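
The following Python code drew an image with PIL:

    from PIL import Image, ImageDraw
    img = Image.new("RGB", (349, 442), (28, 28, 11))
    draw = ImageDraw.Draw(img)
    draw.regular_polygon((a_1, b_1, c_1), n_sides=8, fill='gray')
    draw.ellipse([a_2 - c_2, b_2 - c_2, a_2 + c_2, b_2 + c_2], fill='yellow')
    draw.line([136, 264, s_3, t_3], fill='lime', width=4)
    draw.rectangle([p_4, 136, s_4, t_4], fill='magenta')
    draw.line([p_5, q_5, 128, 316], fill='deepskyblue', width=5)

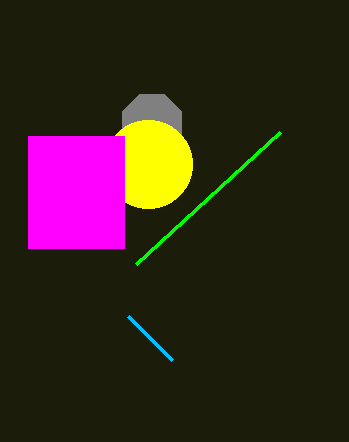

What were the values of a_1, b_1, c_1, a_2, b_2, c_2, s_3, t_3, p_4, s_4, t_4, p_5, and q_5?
a_1 = 152; b_1 = 124; c_1 = 32; a_2 = 148; b_2 = 164; c_2 = 44; s_3 = 280; t_3 = 132; p_4 = 28; s_4 = 124; t_4 = 248; p_5 = 172; q_5 = 360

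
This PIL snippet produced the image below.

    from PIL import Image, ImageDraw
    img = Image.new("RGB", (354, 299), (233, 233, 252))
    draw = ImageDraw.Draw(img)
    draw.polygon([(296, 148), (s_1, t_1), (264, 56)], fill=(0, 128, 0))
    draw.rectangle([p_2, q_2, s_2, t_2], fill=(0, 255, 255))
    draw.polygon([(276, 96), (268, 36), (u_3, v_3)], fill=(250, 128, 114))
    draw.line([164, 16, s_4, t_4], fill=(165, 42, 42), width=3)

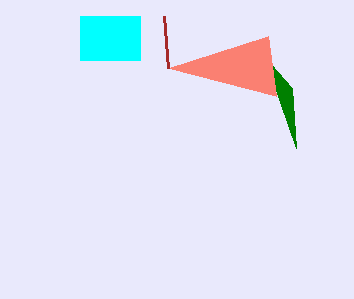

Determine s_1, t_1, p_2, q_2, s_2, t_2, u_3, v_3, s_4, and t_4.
s_1 = 292; t_1 = 88; p_2 = 80; q_2 = 16; s_2 = 140; t_2 = 60; u_3 = 168; v_3 = 68; s_4 = 168; t_4 = 68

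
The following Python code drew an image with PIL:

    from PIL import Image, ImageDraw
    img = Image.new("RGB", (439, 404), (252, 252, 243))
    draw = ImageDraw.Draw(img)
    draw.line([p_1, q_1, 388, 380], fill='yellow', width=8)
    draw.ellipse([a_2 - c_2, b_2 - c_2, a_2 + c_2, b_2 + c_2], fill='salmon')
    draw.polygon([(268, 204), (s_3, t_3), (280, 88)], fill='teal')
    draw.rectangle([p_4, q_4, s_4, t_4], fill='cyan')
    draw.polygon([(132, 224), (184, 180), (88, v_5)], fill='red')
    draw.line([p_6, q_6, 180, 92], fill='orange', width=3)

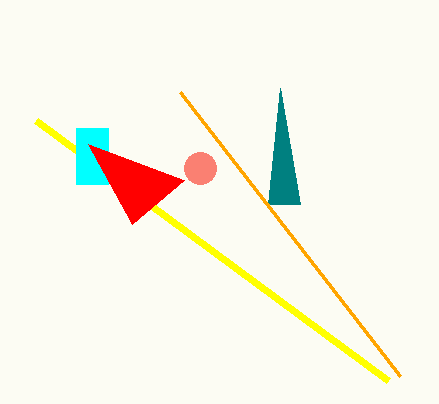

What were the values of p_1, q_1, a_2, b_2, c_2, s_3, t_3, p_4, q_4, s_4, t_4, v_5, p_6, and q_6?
p_1 = 36; q_1 = 120; a_2 = 200; b_2 = 168; c_2 = 16; s_3 = 300; t_3 = 204; p_4 = 76; q_4 = 128; s_4 = 108; t_4 = 184; v_5 = 144; p_6 = 400; q_6 = 376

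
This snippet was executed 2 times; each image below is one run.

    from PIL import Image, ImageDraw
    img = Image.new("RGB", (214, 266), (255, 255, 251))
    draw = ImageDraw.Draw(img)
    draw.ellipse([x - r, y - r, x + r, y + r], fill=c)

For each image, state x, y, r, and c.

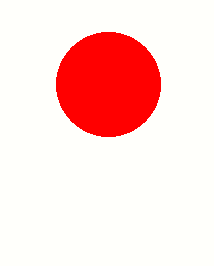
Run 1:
x = 108
y = 84
r = 52
c = 'red'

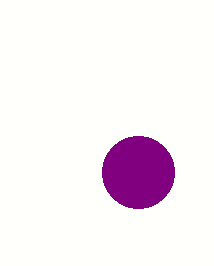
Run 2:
x = 138; y = 172; r = 36; c = 'purple'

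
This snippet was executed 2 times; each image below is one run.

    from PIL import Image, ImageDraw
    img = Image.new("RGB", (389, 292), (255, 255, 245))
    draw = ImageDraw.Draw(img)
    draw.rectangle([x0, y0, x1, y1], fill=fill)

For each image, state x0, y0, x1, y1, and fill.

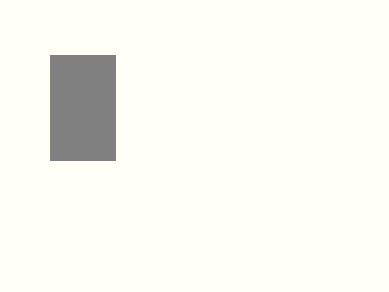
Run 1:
x0 = 50; y0 = 55; x1 = 115; y1 = 160; fill = 'gray'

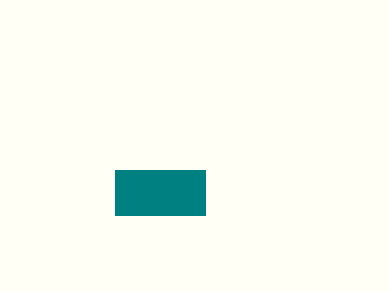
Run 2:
x0 = 115, y0 = 170, x1 = 205, y1 = 215, fill = 'teal'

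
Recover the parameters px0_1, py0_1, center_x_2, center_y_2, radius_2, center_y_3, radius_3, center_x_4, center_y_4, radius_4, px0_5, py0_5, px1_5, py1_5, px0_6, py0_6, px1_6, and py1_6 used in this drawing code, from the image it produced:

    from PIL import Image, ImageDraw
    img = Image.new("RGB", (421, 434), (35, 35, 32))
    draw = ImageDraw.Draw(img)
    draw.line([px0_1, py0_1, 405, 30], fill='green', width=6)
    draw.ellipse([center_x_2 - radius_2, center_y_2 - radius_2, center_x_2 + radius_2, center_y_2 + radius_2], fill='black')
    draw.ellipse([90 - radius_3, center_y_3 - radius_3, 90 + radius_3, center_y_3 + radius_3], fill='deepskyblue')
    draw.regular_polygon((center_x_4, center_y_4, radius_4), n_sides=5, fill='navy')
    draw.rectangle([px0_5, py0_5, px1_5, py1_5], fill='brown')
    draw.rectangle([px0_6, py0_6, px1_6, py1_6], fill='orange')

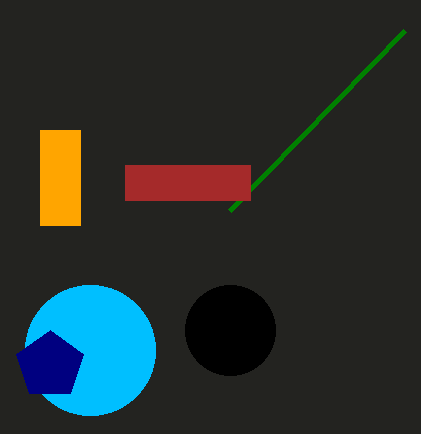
px0_1 = 230; py0_1 = 210; center_x_2 = 230; center_y_2 = 330; radius_2 = 45; center_y_3 = 350; radius_3 = 65; center_x_4 = 50; center_y_4 = 365; radius_4 = 35; px0_5 = 125; py0_5 = 165; px1_5 = 250; py1_5 = 200; px0_6 = 40; py0_6 = 130; px1_6 = 80; py1_6 = 225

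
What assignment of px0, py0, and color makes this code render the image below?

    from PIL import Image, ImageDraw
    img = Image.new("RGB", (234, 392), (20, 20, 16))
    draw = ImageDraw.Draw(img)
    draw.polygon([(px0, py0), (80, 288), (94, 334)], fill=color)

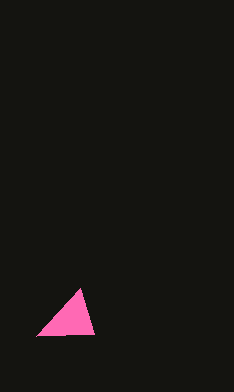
px0 = 36, py0 = 336, color = 'hotpink'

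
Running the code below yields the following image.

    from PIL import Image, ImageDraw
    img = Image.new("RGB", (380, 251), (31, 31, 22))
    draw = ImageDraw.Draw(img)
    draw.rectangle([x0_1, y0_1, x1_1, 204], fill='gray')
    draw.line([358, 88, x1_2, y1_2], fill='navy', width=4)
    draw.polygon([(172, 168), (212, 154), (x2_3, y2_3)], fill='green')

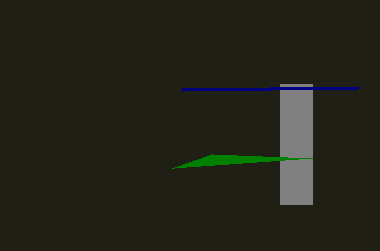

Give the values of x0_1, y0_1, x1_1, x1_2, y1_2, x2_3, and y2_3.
x0_1 = 280, y0_1 = 84, x1_1 = 312, x1_2 = 182, y1_2 = 90, x2_3 = 312, y2_3 = 158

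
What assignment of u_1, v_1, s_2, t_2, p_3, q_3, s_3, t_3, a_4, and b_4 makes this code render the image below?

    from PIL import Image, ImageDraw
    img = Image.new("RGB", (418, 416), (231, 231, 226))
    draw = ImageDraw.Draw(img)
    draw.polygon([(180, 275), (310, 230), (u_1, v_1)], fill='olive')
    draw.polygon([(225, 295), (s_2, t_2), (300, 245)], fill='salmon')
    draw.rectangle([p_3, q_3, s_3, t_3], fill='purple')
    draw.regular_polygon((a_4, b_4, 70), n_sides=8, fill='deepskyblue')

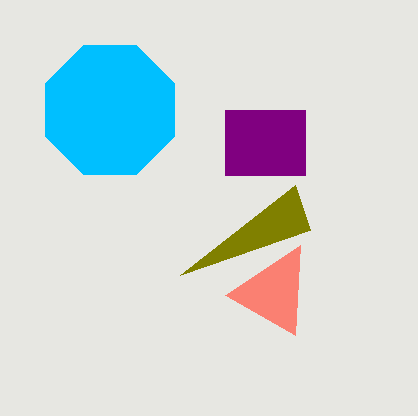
u_1 = 295
v_1 = 185
s_2 = 295
t_2 = 335
p_3 = 225
q_3 = 110
s_3 = 305
t_3 = 175
a_4 = 110
b_4 = 110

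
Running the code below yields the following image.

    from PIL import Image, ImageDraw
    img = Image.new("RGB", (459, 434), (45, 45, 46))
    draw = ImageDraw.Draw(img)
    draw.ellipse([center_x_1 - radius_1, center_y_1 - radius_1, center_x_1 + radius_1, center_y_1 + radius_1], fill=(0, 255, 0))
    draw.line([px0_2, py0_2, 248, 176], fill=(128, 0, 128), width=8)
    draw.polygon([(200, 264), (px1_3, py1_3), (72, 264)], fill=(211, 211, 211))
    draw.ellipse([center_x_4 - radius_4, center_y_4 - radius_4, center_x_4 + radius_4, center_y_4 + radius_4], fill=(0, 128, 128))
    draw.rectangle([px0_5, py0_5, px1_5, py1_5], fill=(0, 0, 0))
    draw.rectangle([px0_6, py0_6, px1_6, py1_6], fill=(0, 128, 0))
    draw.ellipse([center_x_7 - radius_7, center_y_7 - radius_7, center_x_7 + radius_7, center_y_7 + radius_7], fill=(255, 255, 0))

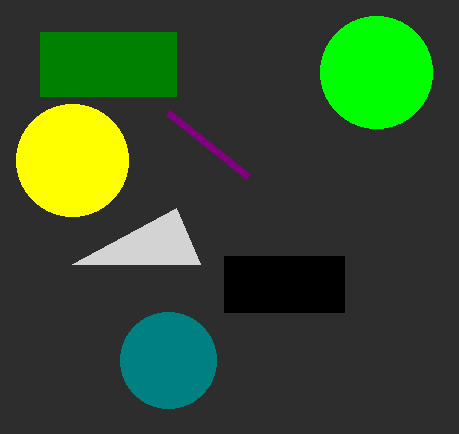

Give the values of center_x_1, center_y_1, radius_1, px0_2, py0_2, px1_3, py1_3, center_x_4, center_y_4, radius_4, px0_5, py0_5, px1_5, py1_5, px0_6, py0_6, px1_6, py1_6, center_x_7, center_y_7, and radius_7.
center_x_1 = 376, center_y_1 = 72, radius_1 = 56, px0_2 = 168, py0_2 = 112, px1_3 = 176, py1_3 = 208, center_x_4 = 168, center_y_4 = 360, radius_4 = 48, px0_5 = 224, py0_5 = 256, px1_5 = 344, py1_5 = 312, px0_6 = 40, py0_6 = 32, px1_6 = 176, py1_6 = 96, center_x_7 = 72, center_y_7 = 160, radius_7 = 56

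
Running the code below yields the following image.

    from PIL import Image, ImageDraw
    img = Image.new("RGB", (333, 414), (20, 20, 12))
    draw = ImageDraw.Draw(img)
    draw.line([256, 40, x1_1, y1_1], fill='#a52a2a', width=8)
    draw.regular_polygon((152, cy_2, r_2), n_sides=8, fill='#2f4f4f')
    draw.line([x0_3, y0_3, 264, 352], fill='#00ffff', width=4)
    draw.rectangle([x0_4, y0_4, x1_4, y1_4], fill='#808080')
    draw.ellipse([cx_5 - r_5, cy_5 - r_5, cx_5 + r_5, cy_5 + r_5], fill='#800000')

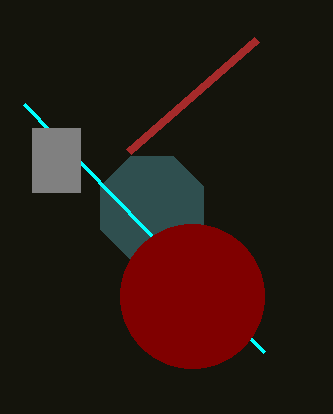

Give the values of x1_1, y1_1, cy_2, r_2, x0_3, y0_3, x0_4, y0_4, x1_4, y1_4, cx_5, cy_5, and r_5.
x1_1 = 128, y1_1 = 152, cy_2 = 208, r_2 = 56, x0_3 = 24, y0_3 = 104, x0_4 = 32, y0_4 = 128, x1_4 = 80, y1_4 = 192, cx_5 = 192, cy_5 = 296, r_5 = 72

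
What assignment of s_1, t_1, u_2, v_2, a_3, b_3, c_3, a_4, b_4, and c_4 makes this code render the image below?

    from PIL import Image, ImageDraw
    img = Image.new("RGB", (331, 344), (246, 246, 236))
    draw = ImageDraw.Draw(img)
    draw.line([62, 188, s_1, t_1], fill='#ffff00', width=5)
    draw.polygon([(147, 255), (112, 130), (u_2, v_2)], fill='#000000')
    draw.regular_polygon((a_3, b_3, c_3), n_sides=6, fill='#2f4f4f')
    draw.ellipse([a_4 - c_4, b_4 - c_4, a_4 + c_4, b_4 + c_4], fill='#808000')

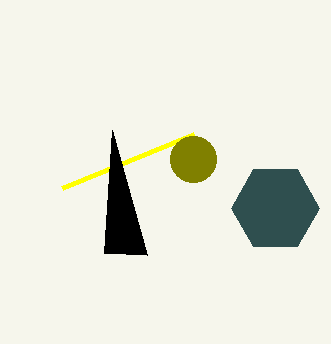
s_1 = 194; t_1 = 134; u_2 = 104; v_2 = 253; a_3 = 275; b_3 = 208; c_3 = 44; a_4 = 193; b_4 = 159; c_4 = 23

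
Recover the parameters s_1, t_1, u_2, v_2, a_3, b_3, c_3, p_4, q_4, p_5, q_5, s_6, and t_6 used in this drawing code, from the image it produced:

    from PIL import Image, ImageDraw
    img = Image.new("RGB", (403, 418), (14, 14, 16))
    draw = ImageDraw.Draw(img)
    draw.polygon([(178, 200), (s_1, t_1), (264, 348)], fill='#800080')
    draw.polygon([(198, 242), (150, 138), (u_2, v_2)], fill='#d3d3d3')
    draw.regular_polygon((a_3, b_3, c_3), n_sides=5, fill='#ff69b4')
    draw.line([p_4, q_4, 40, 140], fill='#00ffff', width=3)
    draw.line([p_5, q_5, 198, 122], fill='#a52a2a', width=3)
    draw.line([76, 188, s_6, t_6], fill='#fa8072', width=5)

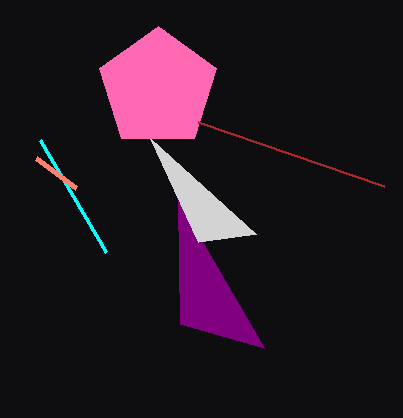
s_1 = 180; t_1 = 324; u_2 = 256; v_2 = 234; a_3 = 158; b_3 = 88; c_3 = 62; p_4 = 106; q_4 = 252; p_5 = 384; q_5 = 186; s_6 = 36; t_6 = 158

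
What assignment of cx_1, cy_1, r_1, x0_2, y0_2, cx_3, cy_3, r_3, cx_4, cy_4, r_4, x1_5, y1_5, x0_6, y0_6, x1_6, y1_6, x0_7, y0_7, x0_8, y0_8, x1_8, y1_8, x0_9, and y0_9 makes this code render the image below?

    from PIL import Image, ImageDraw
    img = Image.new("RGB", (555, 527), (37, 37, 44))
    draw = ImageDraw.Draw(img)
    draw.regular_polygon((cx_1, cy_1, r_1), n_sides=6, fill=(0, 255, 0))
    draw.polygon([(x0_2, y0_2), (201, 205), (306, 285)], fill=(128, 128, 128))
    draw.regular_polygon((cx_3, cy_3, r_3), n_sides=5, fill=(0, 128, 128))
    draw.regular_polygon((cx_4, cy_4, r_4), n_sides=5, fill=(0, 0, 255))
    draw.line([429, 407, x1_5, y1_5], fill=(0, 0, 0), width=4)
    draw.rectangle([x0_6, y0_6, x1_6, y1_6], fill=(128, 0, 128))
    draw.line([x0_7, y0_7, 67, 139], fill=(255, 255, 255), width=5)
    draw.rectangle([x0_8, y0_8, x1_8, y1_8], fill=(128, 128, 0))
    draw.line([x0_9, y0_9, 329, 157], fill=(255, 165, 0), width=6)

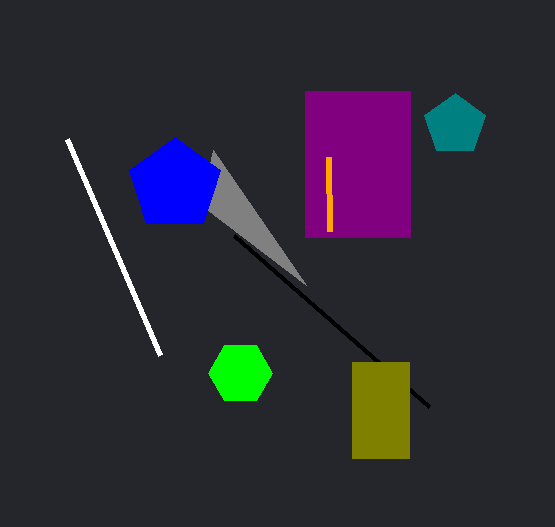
cx_1 = 240; cy_1 = 373; r_1 = 32; x0_2 = 213; y0_2 = 150; cx_3 = 455; cy_3 = 125; r_3 = 32; cx_4 = 175; cy_4 = 185; r_4 = 48; x1_5 = 234; y1_5 = 236; x0_6 = 305; y0_6 = 91; x1_6 = 410; y1_6 = 237; x0_7 = 160; y0_7 = 355; x0_8 = 352; y0_8 = 362; x1_8 = 409; y1_8 = 458; x0_9 = 330; y0_9 = 231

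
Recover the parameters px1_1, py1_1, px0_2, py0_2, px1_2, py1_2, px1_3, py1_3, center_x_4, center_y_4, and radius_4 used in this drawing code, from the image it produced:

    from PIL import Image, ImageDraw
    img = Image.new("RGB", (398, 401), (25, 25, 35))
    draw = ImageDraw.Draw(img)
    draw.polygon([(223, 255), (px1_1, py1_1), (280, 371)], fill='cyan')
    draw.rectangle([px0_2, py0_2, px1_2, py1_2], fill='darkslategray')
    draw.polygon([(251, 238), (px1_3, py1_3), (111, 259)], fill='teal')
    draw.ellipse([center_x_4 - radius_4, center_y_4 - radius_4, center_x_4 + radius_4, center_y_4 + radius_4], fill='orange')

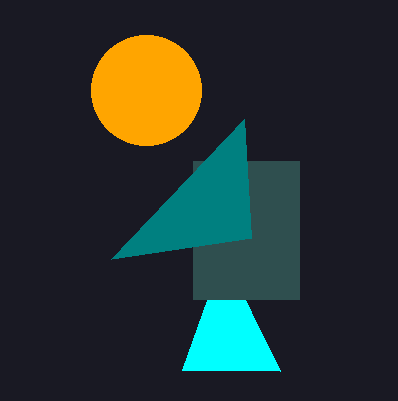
px1_1 = 182
py1_1 = 370
px0_2 = 193
py0_2 = 161
px1_2 = 299
py1_2 = 299
px1_3 = 244
py1_3 = 119
center_x_4 = 146
center_y_4 = 90
radius_4 = 55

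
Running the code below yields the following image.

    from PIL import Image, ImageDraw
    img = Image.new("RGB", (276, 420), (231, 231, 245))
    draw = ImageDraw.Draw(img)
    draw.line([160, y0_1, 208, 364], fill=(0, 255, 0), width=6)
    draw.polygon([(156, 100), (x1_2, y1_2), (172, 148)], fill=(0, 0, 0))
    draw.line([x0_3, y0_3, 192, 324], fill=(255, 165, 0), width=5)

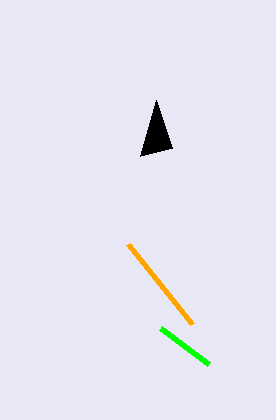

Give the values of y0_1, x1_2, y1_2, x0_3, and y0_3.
y0_1 = 328
x1_2 = 140
y1_2 = 156
x0_3 = 128
y0_3 = 244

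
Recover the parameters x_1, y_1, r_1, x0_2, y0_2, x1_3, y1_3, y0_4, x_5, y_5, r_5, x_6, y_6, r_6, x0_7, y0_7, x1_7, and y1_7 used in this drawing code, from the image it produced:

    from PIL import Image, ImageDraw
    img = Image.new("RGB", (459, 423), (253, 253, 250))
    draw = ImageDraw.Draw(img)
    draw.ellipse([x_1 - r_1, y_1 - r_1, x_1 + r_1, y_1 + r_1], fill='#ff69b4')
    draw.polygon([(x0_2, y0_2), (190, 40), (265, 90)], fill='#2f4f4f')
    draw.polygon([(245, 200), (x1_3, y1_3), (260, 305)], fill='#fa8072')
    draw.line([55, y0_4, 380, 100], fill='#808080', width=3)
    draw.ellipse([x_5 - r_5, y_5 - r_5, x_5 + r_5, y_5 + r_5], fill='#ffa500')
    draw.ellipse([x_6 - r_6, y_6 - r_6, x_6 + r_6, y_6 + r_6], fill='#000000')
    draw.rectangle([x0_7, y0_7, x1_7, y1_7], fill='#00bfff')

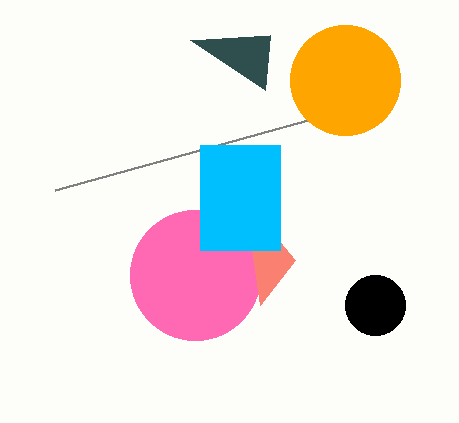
x_1 = 195, y_1 = 275, r_1 = 65, x0_2 = 270, y0_2 = 35, x1_3 = 295, y1_3 = 260, y0_4 = 190, x_5 = 345, y_5 = 80, r_5 = 55, x_6 = 375, y_6 = 305, r_6 = 30, x0_7 = 200, y0_7 = 145, x1_7 = 280, y1_7 = 250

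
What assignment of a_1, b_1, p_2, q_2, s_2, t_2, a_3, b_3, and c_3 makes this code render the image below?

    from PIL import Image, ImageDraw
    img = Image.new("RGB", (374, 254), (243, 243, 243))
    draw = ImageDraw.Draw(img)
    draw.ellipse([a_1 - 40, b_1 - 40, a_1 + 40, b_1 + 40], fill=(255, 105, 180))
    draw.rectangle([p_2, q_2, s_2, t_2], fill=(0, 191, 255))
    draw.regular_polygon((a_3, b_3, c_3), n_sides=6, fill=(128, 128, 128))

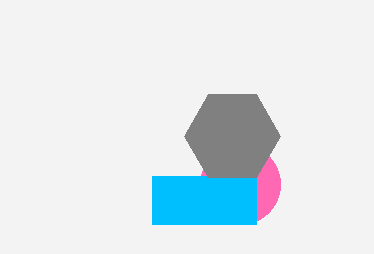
a_1 = 240
b_1 = 184
p_2 = 152
q_2 = 176
s_2 = 256
t_2 = 224
a_3 = 232
b_3 = 136
c_3 = 48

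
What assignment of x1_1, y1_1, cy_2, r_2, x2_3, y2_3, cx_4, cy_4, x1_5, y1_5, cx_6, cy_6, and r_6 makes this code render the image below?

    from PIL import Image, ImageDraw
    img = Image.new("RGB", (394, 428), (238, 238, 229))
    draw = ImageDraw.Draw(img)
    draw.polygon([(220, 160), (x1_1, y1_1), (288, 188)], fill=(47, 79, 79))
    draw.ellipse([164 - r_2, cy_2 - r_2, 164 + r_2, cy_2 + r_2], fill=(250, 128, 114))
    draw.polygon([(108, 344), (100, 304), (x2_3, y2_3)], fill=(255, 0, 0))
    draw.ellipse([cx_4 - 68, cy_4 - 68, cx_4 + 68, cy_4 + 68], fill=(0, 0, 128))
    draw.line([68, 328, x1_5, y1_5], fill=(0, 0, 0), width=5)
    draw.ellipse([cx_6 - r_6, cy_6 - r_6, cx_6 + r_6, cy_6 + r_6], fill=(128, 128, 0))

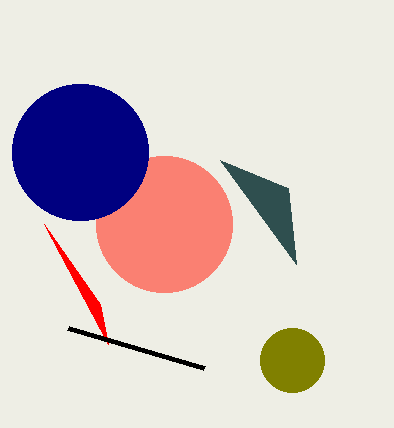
x1_1 = 296; y1_1 = 264; cy_2 = 224; r_2 = 68; x2_3 = 44; y2_3 = 224; cx_4 = 80; cy_4 = 152; x1_5 = 204; y1_5 = 368; cx_6 = 292; cy_6 = 360; r_6 = 32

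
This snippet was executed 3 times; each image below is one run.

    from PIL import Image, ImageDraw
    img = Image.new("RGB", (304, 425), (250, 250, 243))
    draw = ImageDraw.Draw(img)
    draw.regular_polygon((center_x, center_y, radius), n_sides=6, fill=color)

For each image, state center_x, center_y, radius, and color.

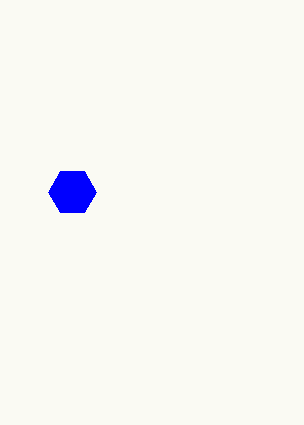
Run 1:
center_x = 72
center_y = 192
radius = 24
color = 'blue'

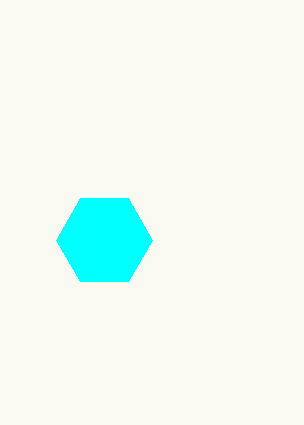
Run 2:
center_x = 104
center_y = 240
radius = 48
color = 'cyan'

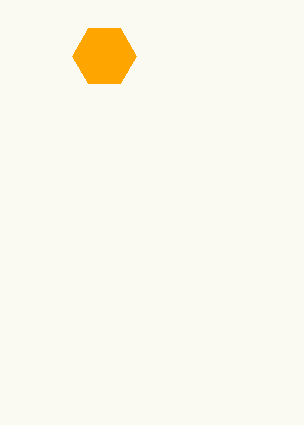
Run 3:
center_x = 104; center_y = 56; radius = 32; color = 'orange'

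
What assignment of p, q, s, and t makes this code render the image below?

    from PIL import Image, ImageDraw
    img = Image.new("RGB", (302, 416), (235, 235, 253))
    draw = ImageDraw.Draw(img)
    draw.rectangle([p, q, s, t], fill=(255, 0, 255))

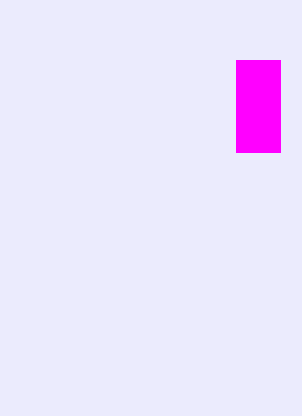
p = 236, q = 60, s = 280, t = 152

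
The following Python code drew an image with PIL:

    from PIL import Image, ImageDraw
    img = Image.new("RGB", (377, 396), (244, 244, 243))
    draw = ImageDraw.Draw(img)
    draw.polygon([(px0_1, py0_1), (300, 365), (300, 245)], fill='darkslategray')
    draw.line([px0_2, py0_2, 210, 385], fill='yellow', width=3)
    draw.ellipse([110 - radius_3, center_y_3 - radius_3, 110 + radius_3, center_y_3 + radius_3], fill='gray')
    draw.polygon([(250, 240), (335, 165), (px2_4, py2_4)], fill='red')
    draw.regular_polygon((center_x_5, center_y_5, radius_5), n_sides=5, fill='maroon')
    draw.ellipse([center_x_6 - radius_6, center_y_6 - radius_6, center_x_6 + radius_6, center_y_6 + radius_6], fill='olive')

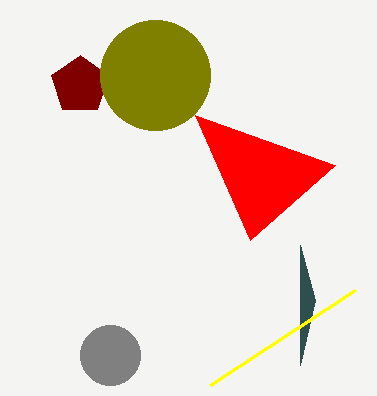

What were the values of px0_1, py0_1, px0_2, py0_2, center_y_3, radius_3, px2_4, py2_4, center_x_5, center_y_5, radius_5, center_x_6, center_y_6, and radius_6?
px0_1 = 315; py0_1 = 300; px0_2 = 355; py0_2 = 290; center_y_3 = 355; radius_3 = 30; px2_4 = 195; py2_4 = 115; center_x_5 = 80; center_y_5 = 85; radius_5 = 30; center_x_6 = 155; center_y_6 = 75; radius_6 = 55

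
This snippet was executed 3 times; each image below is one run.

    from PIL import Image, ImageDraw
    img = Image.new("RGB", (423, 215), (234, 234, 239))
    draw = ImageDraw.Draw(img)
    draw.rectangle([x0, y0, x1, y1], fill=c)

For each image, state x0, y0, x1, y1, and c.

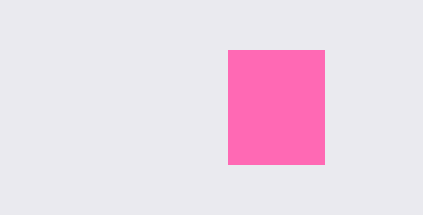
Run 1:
x0 = 228
y0 = 50
x1 = 324
y1 = 164
c = 'hotpink'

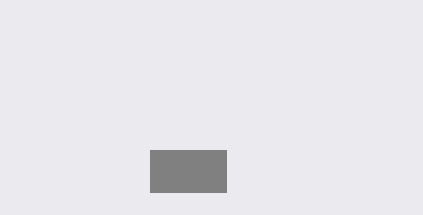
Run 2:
x0 = 150
y0 = 150
x1 = 226
y1 = 192
c = 'gray'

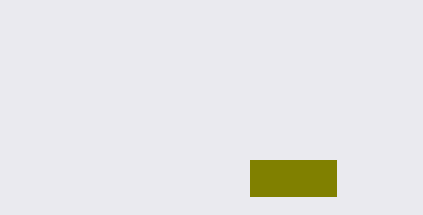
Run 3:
x0 = 250, y0 = 160, x1 = 336, y1 = 196, c = 'olive'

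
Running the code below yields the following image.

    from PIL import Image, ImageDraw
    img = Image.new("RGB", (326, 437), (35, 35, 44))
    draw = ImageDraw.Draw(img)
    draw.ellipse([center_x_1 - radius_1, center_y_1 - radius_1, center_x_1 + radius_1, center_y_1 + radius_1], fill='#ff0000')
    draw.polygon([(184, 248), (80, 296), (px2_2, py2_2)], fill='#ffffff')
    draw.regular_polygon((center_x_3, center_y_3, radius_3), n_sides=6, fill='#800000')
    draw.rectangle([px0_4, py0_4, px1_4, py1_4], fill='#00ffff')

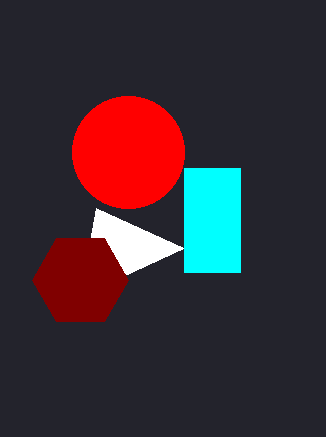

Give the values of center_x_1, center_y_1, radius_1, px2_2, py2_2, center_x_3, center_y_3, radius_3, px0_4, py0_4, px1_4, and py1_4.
center_x_1 = 128
center_y_1 = 152
radius_1 = 56
px2_2 = 96
py2_2 = 208
center_x_3 = 80
center_y_3 = 280
radius_3 = 48
px0_4 = 184
py0_4 = 168
px1_4 = 240
py1_4 = 272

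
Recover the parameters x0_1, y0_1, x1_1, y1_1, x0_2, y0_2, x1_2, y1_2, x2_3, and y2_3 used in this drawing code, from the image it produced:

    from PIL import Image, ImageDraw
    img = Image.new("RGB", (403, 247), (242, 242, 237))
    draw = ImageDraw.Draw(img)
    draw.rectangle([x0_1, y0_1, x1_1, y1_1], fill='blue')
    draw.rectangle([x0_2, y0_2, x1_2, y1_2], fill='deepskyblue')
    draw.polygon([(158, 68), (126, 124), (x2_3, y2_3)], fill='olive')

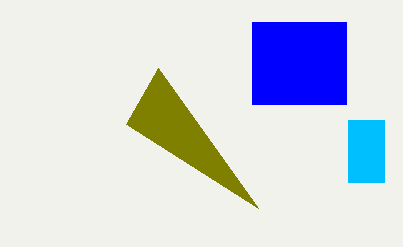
x0_1 = 252; y0_1 = 22; x1_1 = 346; y1_1 = 104; x0_2 = 348; y0_2 = 120; x1_2 = 384; y1_2 = 182; x2_3 = 258; y2_3 = 208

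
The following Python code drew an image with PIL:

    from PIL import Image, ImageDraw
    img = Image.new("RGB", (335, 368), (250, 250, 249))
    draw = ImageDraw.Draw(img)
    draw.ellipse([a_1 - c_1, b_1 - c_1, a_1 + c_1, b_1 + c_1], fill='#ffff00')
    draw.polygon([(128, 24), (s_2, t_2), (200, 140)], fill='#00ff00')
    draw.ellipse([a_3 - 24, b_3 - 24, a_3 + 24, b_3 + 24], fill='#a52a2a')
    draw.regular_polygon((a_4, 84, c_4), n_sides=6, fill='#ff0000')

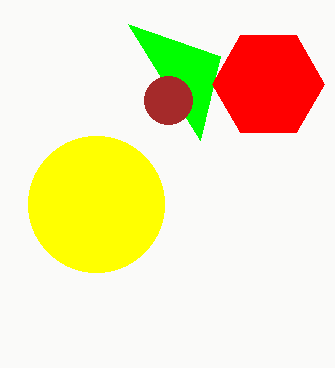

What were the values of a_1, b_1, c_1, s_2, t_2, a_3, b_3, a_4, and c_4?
a_1 = 96; b_1 = 204; c_1 = 68; s_2 = 220; t_2 = 56; a_3 = 168; b_3 = 100; a_4 = 268; c_4 = 56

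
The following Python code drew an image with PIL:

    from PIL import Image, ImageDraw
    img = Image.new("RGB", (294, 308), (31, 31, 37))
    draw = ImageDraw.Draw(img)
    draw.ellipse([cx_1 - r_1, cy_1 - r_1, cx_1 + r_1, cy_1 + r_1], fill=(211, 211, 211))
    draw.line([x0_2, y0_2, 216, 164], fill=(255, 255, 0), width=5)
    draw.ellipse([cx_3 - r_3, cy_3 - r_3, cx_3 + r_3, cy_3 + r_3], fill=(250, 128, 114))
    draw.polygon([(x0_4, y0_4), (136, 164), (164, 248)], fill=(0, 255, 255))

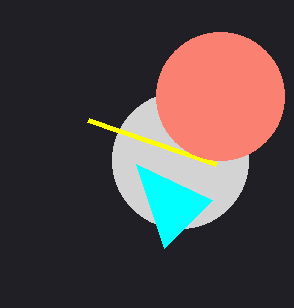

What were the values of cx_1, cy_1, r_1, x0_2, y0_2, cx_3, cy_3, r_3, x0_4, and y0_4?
cx_1 = 180, cy_1 = 160, r_1 = 68, x0_2 = 88, y0_2 = 120, cx_3 = 220, cy_3 = 96, r_3 = 64, x0_4 = 212, y0_4 = 200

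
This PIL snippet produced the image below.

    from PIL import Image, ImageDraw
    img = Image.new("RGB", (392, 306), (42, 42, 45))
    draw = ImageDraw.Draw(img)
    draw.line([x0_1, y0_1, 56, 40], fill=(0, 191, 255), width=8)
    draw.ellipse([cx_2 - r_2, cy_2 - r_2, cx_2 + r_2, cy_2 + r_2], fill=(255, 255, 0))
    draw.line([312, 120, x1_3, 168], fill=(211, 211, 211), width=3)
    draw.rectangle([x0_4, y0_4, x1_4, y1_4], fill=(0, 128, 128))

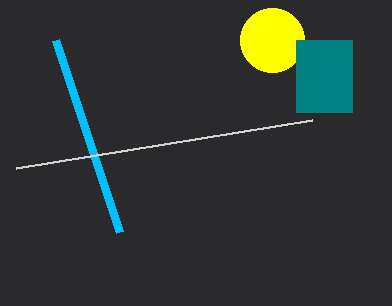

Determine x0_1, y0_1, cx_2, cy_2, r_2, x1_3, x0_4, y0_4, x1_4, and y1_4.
x0_1 = 120
y0_1 = 232
cx_2 = 272
cy_2 = 40
r_2 = 32
x1_3 = 16
x0_4 = 296
y0_4 = 40
x1_4 = 352
y1_4 = 112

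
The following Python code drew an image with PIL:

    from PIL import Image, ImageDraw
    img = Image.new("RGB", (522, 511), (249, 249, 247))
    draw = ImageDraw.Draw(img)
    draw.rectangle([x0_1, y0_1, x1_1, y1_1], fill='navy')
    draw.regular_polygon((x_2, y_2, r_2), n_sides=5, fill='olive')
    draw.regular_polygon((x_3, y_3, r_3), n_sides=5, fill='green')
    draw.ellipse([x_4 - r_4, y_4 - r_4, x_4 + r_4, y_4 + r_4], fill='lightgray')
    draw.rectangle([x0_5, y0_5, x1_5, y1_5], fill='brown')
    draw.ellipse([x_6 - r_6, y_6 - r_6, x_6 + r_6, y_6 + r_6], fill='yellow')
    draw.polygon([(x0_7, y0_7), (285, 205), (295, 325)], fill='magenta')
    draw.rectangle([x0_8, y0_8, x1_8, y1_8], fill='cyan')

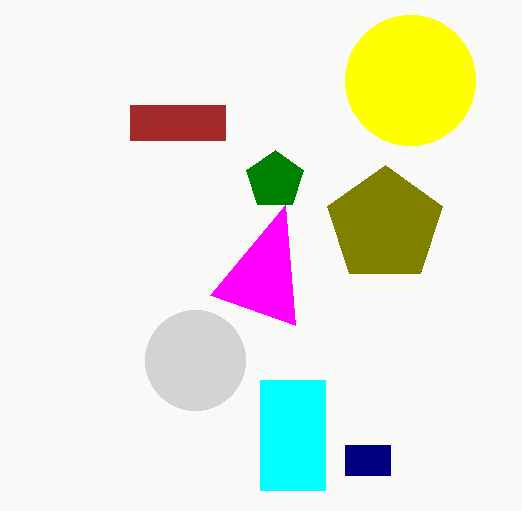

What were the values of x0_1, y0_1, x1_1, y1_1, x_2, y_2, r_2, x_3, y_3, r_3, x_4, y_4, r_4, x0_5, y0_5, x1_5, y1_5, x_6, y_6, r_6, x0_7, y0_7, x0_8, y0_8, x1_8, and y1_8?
x0_1 = 345, y0_1 = 445, x1_1 = 390, y1_1 = 475, x_2 = 385, y_2 = 225, r_2 = 60, x_3 = 275, y_3 = 180, r_3 = 30, x_4 = 195, y_4 = 360, r_4 = 50, x0_5 = 130, y0_5 = 105, x1_5 = 225, y1_5 = 140, x_6 = 410, y_6 = 80, r_6 = 65, x0_7 = 210, y0_7 = 295, x0_8 = 260, y0_8 = 380, x1_8 = 325, y1_8 = 490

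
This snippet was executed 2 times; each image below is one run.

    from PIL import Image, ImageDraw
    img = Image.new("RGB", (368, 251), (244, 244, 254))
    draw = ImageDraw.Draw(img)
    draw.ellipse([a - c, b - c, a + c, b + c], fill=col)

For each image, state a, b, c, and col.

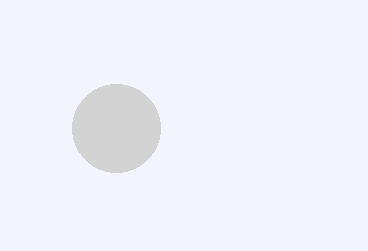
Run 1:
a = 116, b = 128, c = 44, col = 'lightgray'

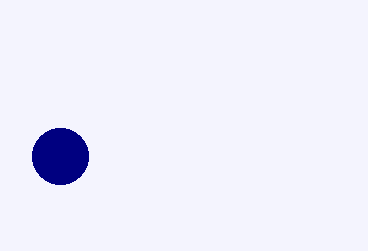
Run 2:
a = 60; b = 156; c = 28; col = 'navy'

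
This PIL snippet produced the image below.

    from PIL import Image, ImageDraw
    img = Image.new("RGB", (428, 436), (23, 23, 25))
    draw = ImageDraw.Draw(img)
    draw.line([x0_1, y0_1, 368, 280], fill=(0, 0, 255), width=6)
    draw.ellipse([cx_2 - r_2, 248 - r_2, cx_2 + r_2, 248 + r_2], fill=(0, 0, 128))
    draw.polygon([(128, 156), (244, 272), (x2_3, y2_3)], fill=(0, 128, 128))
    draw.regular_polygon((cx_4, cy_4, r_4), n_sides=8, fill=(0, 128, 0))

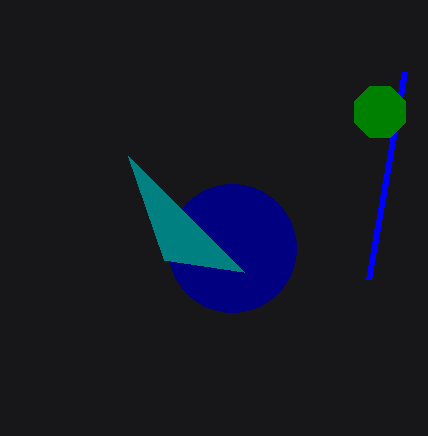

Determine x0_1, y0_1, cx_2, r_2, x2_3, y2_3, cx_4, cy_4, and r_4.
x0_1 = 404, y0_1 = 72, cx_2 = 232, r_2 = 64, x2_3 = 164, y2_3 = 260, cx_4 = 380, cy_4 = 112, r_4 = 28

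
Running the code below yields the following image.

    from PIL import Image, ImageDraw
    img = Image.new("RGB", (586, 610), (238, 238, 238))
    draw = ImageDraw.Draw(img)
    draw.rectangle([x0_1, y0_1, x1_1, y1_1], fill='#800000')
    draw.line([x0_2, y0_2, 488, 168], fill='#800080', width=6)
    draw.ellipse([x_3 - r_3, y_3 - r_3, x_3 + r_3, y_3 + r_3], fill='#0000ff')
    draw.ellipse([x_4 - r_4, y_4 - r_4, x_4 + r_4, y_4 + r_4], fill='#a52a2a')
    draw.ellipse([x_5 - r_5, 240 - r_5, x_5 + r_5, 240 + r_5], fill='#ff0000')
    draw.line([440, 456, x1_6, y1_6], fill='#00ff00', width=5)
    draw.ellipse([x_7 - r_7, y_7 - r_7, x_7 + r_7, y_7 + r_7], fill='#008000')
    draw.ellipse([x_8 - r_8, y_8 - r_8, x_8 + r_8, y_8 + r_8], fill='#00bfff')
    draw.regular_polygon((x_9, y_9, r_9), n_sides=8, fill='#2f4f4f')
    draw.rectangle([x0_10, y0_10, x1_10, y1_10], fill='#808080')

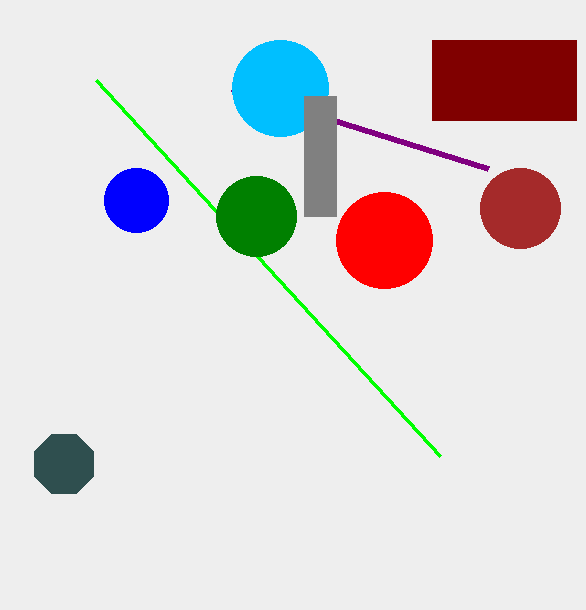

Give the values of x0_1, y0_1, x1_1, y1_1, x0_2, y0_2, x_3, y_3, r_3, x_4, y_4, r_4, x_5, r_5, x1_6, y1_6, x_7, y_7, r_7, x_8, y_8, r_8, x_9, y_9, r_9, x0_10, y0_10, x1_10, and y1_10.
x0_1 = 432, y0_1 = 40, x1_1 = 576, y1_1 = 120, x0_2 = 232, y0_2 = 88, x_3 = 136, y_3 = 200, r_3 = 32, x_4 = 520, y_4 = 208, r_4 = 40, x_5 = 384, r_5 = 48, x1_6 = 96, y1_6 = 80, x_7 = 256, y_7 = 216, r_7 = 40, x_8 = 280, y_8 = 88, r_8 = 48, x_9 = 64, y_9 = 464, r_9 = 32, x0_10 = 304, y0_10 = 96, x1_10 = 336, y1_10 = 216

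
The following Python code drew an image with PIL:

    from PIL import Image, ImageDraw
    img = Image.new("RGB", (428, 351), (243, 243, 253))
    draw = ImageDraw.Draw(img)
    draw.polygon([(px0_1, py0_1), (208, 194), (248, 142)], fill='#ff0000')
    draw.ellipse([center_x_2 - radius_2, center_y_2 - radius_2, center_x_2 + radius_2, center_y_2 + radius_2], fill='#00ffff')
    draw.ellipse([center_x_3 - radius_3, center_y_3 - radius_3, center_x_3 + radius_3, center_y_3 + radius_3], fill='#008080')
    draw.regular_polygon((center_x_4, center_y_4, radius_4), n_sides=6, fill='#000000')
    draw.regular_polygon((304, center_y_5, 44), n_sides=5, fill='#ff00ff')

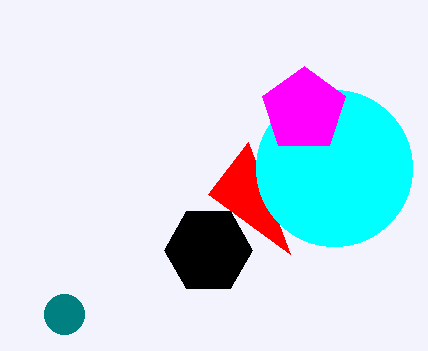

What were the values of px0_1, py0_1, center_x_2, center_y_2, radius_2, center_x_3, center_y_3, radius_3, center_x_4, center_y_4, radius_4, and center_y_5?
px0_1 = 290
py0_1 = 254
center_x_2 = 334
center_y_2 = 168
radius_2 = 78
center_x_3 = 64
center_y_3 = 314
radius_3 = 20
center_x_4 = 208
center_y_4 = 250
radius_4 = 44
center_y_5 = 110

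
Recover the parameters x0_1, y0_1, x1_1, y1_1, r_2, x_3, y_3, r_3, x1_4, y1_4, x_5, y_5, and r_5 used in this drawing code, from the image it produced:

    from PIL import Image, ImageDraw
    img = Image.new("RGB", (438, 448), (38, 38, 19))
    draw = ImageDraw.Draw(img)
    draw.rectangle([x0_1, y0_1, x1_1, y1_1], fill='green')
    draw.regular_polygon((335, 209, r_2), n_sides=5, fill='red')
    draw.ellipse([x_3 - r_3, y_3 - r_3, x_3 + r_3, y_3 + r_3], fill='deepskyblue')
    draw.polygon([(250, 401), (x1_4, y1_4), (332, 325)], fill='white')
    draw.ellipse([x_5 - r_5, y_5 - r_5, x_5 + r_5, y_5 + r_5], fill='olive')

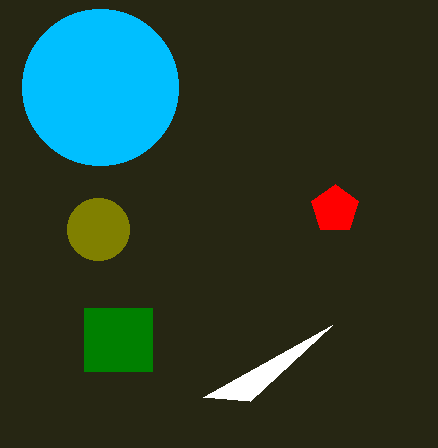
x0_1 = 84; y0_1 = 308; x1_1 = 152; y1_1 = 371; r_2 = 25; x_3 = 100; y_3 = 87; r_3 = 78; x1_4 = 203; y1_4 = 397; x_5 = 98; y_5 = 229; r_5 = 31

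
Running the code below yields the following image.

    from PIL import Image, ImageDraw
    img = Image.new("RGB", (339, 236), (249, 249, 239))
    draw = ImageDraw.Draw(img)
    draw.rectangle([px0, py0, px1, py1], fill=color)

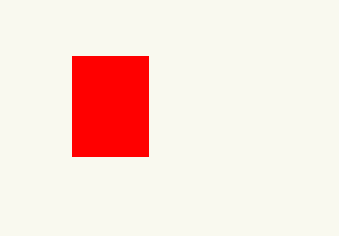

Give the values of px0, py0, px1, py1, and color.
px0 = 72; py0 = 56; px1 = 148; py1 = 156; color = 'red'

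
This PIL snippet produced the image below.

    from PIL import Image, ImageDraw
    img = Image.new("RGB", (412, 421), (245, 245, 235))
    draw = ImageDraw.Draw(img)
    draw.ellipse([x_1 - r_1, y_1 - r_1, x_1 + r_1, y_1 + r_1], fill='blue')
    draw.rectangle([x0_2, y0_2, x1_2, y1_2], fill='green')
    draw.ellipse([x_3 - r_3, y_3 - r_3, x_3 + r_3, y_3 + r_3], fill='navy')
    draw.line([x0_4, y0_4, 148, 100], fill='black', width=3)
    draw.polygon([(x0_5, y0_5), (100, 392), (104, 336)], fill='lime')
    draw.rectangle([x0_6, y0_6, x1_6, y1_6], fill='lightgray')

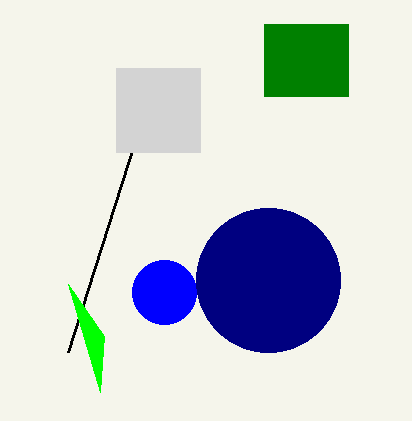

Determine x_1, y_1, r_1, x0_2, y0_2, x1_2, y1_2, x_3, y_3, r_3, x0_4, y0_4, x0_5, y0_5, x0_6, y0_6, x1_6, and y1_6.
x_1 = 164
y_1 = 292
r_1 = 32
x0_2 = 264
y0_2 = 24
x1_2 = 348
y1_2 = 96
x_3 = 268
y_3 = 280
r_3 = 72
x0_4 = 68
y0_4 = 352
x0_5 = 68
y0_5 = 284
x0_6 = 116
y0_6 = 68
x1_6 = 200
y1_6 = 152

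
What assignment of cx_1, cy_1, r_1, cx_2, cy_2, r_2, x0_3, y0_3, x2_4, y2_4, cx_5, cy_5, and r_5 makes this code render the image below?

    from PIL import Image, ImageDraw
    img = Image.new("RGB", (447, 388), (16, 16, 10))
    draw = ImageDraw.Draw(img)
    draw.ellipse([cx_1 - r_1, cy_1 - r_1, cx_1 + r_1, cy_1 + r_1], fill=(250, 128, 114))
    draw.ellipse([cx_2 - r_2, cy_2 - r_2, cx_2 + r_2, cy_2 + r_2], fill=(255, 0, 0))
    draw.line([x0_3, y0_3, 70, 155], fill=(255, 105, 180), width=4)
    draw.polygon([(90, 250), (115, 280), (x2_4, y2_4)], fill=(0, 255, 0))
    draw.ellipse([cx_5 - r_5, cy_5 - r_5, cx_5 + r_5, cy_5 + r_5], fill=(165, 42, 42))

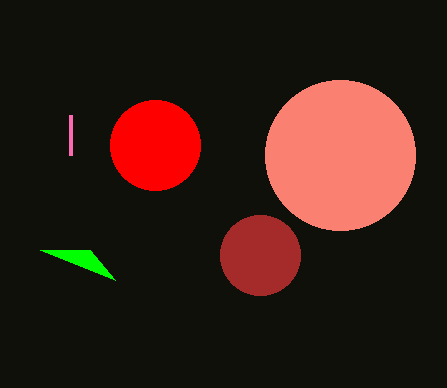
cx_1 = 340; cy_1 = 155; r_1 = 75; cx_2 = 155; cy_2 = 145; r_2 = 45; x0_3 = 70; y0_3 = 115; x2_4 = 40; y2_4 = 250; cx_5 = 260; cy_5 = 255; r_5 = 40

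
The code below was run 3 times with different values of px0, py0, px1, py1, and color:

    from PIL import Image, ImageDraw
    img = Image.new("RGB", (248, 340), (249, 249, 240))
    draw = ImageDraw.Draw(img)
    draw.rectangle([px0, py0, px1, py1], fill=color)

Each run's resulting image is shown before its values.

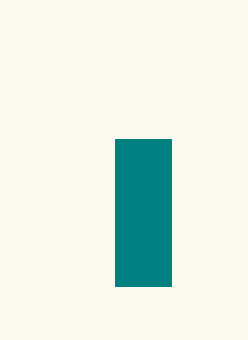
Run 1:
px0 = 115, py0 = 139, px1 = 171, py1 = 286, color = 'teal'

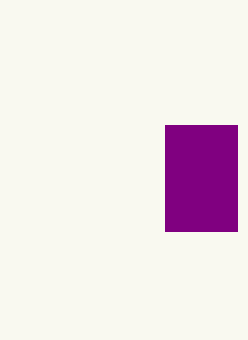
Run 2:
px0 = 165, py0 = 125, px1 = 237, py1 = 231, color = 'purple'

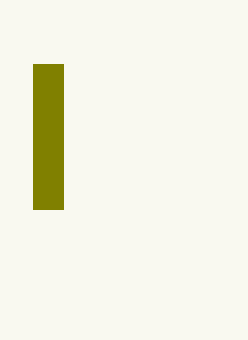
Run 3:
px0 = 33
py0 = 64
px1 = 63
py1 = 209
color = 'olive'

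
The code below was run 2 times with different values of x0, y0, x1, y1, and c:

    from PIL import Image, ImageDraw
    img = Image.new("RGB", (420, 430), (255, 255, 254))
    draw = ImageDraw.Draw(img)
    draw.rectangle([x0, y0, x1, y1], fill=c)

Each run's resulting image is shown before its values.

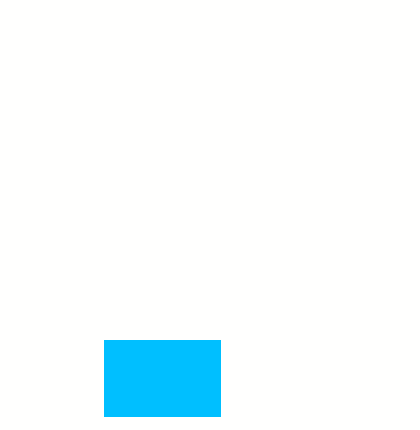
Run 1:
x0 = 104
y0 = 340
x1 = 220
y1 = 416
c = 'deepskyblue'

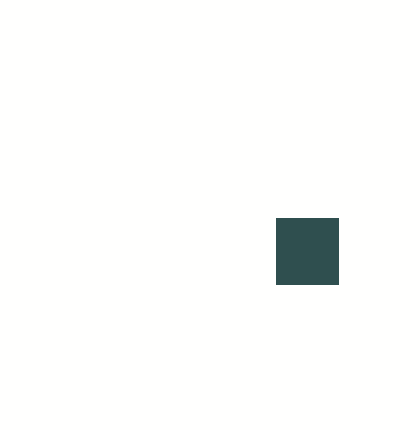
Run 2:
x0 = 276
y0 = 218
x1 = 338
y1 = 284
c = 'darkslategray'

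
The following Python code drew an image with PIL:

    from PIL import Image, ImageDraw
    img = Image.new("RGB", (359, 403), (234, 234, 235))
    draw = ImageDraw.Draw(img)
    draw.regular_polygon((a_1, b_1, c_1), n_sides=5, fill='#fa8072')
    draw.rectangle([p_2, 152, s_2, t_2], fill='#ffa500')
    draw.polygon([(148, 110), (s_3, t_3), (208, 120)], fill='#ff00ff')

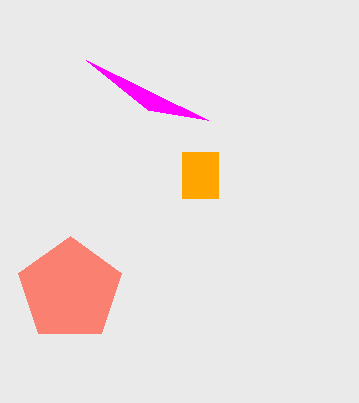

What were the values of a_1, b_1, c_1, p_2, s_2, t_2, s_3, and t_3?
a_1 = 70; b_1 = 290; c_1 = 54; p_2 = 182; s_2 = 218; t_2 = 198; s_3 = 86; t_3 = 60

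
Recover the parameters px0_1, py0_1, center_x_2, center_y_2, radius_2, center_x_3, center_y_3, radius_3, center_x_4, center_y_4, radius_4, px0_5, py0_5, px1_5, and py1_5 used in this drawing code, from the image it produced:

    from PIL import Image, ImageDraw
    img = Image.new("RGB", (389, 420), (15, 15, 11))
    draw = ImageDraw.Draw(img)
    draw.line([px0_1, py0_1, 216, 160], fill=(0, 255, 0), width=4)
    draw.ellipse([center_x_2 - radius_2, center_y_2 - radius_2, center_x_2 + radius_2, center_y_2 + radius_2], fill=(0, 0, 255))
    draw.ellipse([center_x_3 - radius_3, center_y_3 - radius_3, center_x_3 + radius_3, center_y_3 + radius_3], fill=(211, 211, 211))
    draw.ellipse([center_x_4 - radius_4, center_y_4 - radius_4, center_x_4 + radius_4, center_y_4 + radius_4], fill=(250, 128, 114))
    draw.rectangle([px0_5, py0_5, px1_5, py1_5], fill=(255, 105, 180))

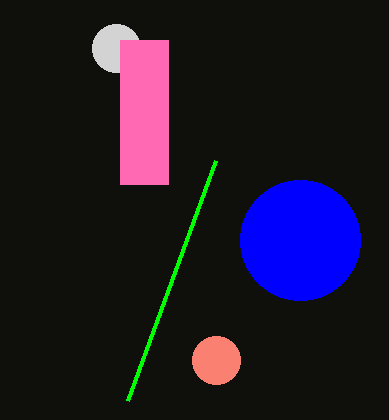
px0_1 = 128; py0_1 = 400; center_x_2 = 300; center_y_2 = 240; radius_2 = 60; center_x_3 = 116; center_y_3 = 48; radius_3 = 24; center_x_4 = 216; center_y_4 = 360; radius_4 = 24; px0_5 = 120; py0_5 = 40; px1_5 = 168; py1_5 = 184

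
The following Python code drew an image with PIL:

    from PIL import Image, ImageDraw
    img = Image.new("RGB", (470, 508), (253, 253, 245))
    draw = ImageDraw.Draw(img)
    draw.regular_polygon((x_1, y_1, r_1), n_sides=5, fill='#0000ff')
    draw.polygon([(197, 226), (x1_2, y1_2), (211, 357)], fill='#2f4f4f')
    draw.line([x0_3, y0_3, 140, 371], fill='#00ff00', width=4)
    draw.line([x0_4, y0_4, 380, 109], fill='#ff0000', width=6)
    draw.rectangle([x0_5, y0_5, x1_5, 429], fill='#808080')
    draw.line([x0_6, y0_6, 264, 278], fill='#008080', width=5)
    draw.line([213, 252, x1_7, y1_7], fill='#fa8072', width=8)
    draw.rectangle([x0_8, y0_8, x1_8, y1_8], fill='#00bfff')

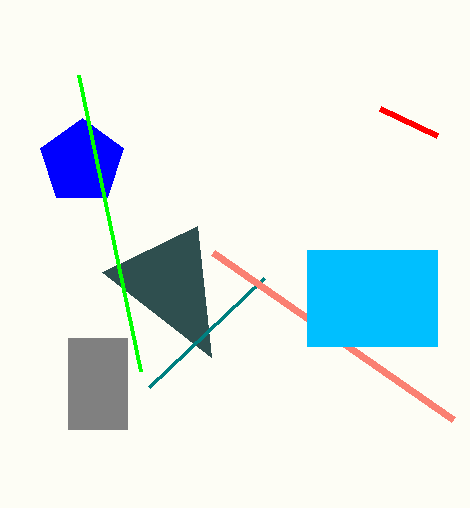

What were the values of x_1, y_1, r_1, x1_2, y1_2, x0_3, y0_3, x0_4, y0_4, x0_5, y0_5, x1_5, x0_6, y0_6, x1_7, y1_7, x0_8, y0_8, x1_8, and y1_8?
x_1 = 82; y_1 = 162; r_1 = 44; x1_2 = 102; y1_2 = 272; x0_3 = 78; y0_3 = 75; x0_4 = 437; y0_4 = 136; x0_5 = 68; y0_5 = 338; x1_5 = 127; x0_6 = 149; y0_6 = 387; x1_7 = 453; y1_7 = 419; x0_8 = 307; y0_8 = 250; x1_8 = 437; y1_8 = 346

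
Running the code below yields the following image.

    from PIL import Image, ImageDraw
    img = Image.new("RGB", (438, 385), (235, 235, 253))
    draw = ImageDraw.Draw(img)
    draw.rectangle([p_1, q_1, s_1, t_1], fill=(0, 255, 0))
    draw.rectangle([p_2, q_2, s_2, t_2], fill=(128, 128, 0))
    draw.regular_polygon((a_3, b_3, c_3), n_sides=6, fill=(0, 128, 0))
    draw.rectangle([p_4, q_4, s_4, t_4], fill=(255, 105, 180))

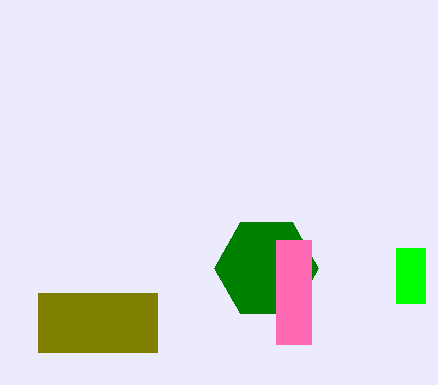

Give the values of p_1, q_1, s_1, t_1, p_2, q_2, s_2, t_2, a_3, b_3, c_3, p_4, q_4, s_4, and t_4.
p_1 = 396
q_1 = 248
s_1 = 425
t_1 = 303
p_2 = 38
q_2 = 293
s_2 = 157
t_2 = 352
a_3 = 266
b_3 = 268
c_3 = 52
p_4 = 276
q_4 = 240
s_4 = 311
t_4 = 344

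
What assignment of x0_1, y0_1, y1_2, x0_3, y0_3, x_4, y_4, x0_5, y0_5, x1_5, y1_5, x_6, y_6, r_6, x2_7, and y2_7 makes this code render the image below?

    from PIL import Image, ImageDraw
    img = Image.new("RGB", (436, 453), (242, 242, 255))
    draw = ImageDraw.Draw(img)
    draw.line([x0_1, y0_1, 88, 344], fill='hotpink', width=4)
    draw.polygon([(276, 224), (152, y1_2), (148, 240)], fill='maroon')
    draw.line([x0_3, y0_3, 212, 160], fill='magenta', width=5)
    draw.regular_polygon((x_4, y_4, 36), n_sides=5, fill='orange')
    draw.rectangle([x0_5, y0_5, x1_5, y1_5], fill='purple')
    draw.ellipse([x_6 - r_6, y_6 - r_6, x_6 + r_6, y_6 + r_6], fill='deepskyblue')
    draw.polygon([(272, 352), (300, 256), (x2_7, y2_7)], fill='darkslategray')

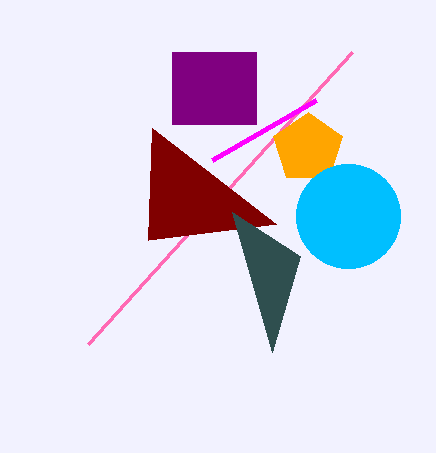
x0_1 = 352, y0_1 = 52, y1_2 = 128, x0_3 = 316, y0_3 = 100, x_4 = 308, y_4 = 148, x0_5 = 172, y0_5 = 52, x1_5 = 256, y1_5 = 124, x_6 = 348, y_6 = 216, r_6 = 52, x2_7 = 232, y2_7 = 212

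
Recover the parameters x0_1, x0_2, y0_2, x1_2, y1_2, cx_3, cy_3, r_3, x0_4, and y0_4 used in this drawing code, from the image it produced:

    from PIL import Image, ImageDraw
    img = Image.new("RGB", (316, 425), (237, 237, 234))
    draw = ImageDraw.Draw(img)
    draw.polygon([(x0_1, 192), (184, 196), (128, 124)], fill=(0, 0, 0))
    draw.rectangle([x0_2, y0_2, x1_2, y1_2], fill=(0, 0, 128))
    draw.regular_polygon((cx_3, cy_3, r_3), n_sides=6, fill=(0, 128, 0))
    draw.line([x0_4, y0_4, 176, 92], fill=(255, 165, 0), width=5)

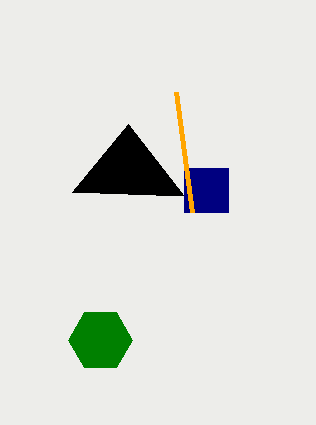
x0_1 = 72; x0_2 = 184; y0_2 = 168; x1_2 = 228; y1_2 = 212; cx_3 = 100; cy_3 = 340; r_3 = 32; x0_4 = 192; y0_4 = 212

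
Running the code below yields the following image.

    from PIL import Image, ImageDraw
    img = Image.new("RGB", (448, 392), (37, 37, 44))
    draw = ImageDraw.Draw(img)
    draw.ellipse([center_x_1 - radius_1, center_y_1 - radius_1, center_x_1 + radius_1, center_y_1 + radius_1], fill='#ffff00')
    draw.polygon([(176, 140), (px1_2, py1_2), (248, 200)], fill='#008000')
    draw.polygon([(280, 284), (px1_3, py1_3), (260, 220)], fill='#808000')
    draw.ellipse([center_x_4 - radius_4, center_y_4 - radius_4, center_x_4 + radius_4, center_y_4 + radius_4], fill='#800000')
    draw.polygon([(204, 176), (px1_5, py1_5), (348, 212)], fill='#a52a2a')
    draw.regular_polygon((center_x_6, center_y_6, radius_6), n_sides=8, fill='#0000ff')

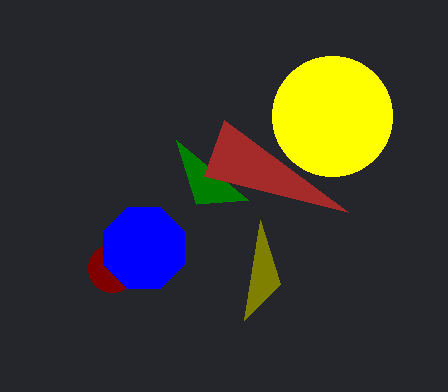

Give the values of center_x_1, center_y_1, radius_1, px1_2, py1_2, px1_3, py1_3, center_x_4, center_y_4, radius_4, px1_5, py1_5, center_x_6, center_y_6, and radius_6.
center_x_1 = 332; center_y_1 = 116; radius_1 = 60; px1_2 = 196; py1_2 = 204; px1_3 = 244; py1_3 = 320; center_x_4 = 112; center_y_4 = 268; radius_4 = 24; px1_5 = 224; py1_5 = 120; center_x_6 = 144; center_y_6 = 248; radius_6 = 44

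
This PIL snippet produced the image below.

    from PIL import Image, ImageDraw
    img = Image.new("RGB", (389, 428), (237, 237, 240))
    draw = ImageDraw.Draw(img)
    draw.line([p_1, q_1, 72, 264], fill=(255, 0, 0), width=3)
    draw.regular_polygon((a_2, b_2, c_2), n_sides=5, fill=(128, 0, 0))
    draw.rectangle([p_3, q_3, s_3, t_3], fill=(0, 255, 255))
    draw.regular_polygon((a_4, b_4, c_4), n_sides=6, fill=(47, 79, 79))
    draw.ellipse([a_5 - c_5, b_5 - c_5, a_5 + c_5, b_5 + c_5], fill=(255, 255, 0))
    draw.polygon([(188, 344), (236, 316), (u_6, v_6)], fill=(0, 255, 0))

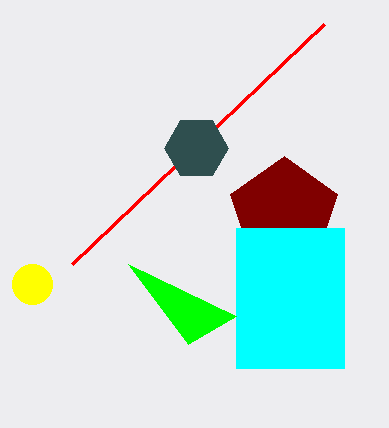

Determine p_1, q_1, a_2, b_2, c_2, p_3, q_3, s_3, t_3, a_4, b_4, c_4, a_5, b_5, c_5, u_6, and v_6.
p_1 = 324
q_1 = 24
a_2 = 284
b_2 = 212
c_2 = 56
p_3 = 236
q_3 = 228
s_3 = 344
t_3 = 368
a_4 = 196
b_4 = 148
c_4 = 32
a_5 = 32
b_5 = 284
c_5 = 20
u_6 = 128
v_6 = 264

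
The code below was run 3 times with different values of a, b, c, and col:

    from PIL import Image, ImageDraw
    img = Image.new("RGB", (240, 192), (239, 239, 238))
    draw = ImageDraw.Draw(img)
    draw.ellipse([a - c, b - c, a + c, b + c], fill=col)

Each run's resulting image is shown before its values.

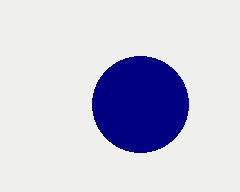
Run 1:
a = 140
b = 104
c = 48
col = 'navy'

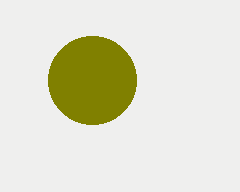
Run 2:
a = 92
b = 80
c = 44
col = 'olive'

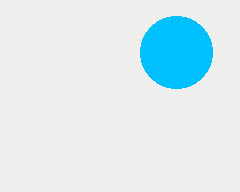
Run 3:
a = 176; b = 52; c = 36; col = 'deepskyblue'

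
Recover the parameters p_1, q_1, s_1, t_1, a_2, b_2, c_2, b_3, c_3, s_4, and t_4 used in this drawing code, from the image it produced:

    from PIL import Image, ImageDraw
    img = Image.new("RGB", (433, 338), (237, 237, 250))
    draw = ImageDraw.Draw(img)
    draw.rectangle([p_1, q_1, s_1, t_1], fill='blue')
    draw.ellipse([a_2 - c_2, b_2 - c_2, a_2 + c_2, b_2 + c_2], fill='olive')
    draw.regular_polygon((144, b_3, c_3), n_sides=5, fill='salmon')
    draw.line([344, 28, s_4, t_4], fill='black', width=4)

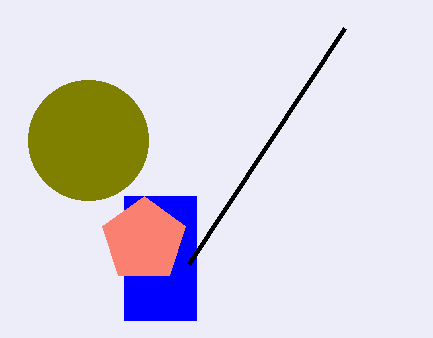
p_1 = 124
q_1 = 196
s_1 = 196
t_1 = 320
a_2 = 88
b_2 = 140
c_2 = 60
b_3 = 240
c_3 = 44
s_4 = 188
t_4 = 264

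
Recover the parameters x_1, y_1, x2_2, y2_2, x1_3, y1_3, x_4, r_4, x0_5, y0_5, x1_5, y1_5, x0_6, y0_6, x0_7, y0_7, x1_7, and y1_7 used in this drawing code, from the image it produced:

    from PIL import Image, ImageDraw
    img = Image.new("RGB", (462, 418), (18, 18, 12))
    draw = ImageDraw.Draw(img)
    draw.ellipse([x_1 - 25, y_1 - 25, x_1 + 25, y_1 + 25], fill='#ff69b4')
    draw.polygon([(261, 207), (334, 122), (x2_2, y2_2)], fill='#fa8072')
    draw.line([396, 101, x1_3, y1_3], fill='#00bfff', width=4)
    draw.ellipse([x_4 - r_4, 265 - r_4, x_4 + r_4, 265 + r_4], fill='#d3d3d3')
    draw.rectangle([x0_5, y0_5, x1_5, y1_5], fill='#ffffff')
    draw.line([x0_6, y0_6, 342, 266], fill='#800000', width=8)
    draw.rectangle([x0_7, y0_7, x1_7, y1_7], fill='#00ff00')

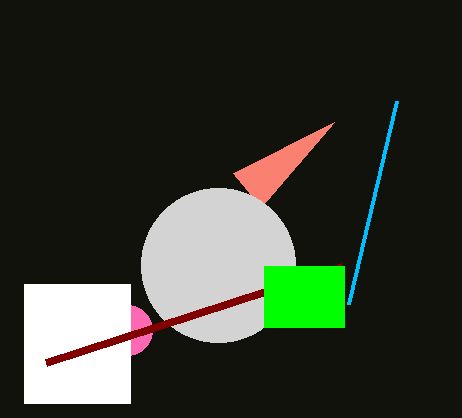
x_1 = 127, y_1 = 330, x2_2 = 233, y2_2 = 173, x1_3 = 348, y1_3 = 304, x_4 = 218, r_4 = 77, x0_5 = 24, y0_5 = 284, x1_5 = 130, y1_5 = 403, x0_6 = 46, y0_6 = 362, x0_7 = 264, y0_7 = 266, x1_7 = 344, y1_7 = 327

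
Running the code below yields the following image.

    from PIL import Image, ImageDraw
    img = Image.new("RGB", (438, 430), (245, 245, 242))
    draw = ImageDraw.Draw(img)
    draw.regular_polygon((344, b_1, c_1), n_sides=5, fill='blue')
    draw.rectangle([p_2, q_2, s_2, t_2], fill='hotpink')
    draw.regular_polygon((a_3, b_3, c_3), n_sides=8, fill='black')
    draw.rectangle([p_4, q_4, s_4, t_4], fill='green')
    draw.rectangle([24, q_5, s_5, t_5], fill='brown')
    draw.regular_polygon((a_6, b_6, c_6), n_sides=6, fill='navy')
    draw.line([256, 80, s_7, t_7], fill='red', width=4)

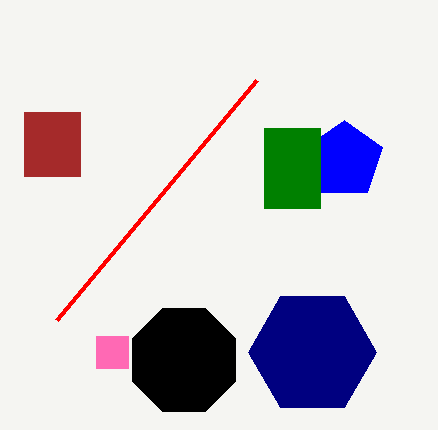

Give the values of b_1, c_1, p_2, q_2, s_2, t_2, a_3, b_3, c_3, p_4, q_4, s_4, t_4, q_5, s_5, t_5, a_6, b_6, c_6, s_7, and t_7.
b_1 = 160; c_1 = 40; p_2 = 96; q_2 = 336; s_2 = 128; t_2 = 368; a_3 = 184; b_3 = 360; c_3 = 56; p_4 = 264; q_4 = 128; s_4 = 320; t_4 = 208; q_5 = 112; s_5 = 80; t_5 = 176; a_6 = 312; b_6 = 352; c_6 = 64; s_7 = 56; t_7 = 320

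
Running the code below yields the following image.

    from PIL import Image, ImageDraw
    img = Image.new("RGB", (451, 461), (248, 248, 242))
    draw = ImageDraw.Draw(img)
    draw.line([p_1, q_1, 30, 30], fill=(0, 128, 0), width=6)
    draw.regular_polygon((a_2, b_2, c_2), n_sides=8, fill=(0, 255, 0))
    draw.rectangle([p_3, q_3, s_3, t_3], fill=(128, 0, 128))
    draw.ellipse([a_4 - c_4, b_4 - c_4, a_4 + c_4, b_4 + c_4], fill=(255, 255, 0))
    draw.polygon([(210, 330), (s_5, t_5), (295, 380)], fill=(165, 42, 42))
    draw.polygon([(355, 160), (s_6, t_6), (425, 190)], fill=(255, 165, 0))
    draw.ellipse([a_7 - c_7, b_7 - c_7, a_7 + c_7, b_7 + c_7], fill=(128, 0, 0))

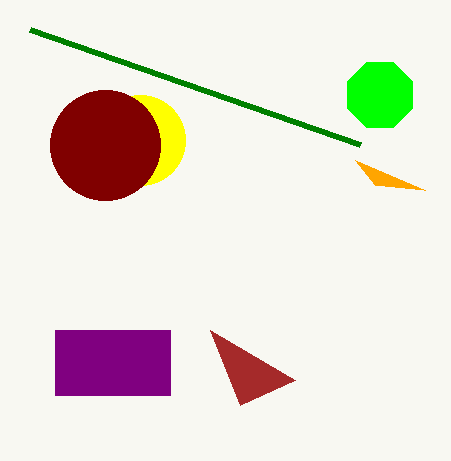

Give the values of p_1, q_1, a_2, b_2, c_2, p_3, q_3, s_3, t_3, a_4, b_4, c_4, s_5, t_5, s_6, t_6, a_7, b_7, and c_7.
p_1 = 360, q_1 = 145, a_2 = 380, b_2 = 95, c_2 = 35, p_3 = 55, q_3 = 330, s_3 = 170, t_3 = 395, a_4 = 140, b_4 = 140, c_4 = 45, s_5 = 240, t_5 = 405, s_6 = 375, t_6 = 185, a_7 = 105, b_7 = 145, c_7 = 55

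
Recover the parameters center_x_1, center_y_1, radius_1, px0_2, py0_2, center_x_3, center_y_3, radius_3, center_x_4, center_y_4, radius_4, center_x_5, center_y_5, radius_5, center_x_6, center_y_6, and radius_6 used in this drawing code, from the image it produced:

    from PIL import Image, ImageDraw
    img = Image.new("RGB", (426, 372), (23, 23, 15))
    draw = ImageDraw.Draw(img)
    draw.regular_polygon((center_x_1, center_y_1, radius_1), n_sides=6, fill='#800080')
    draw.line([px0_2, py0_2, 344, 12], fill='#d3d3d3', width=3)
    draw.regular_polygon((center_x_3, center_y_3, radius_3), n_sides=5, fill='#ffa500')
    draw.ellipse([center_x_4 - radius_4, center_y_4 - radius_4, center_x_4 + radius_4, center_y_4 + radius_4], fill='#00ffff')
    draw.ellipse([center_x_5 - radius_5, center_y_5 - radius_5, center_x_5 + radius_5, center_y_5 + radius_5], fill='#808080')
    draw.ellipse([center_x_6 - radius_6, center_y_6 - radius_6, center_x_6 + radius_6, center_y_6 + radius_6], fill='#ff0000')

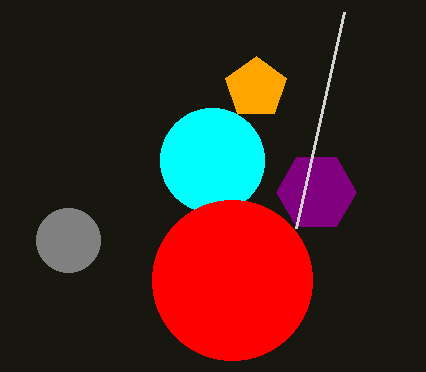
center_x_1 = 316, center_y_1 = 192, radius_1 = 40, px0_2 = 296, py0_2 = 228, center_x_3 = 256, center_y_3 = 88, radius_3 = 32, center_x_4 = 212, center_y_4 = 160, radius_4 = 52, center_x_5 = 68, center_y_5 = 240, radius_5 = 32, center_x_6 = 232, center_y_6 = 280, radius_6 = 80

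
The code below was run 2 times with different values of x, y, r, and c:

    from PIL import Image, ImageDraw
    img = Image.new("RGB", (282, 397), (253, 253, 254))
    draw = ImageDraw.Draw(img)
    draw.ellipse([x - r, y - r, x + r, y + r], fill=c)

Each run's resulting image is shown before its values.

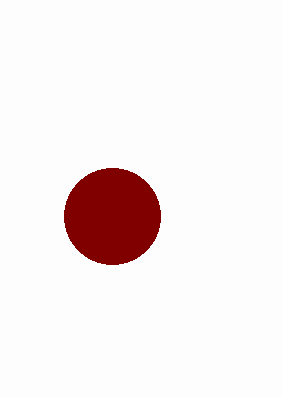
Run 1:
x = 112; y = 216; r = 48; c = 'maroon'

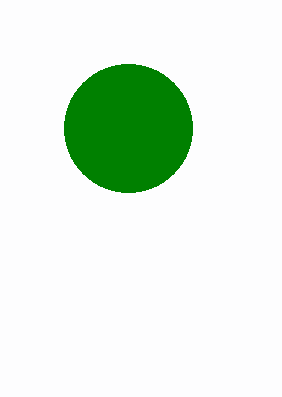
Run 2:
x = 128
y = 128
r = 64
c = 'green'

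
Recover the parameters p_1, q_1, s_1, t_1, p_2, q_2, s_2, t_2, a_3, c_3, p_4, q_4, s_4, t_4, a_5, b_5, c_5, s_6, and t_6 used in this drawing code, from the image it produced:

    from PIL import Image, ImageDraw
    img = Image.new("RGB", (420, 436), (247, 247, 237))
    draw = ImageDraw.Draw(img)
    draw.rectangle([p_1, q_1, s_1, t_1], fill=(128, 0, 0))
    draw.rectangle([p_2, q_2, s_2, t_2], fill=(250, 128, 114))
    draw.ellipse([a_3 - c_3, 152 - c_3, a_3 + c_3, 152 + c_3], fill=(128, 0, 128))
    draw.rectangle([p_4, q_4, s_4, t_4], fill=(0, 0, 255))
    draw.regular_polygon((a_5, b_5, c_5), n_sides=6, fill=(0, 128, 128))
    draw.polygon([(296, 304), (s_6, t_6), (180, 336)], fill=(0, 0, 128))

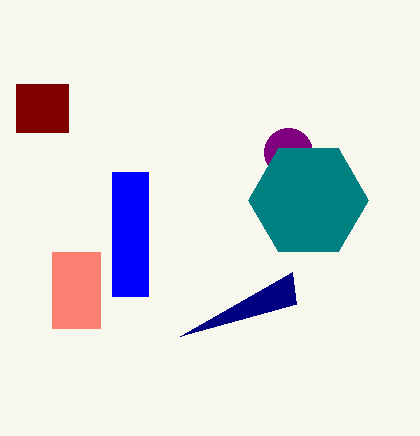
p_1 = 16; q_1 = 84; s_1 = 68; t_1 = 132; p_2 = 52; q_2 = 252; s_2 = 100; t_2 = 328; a_3 = 288; c_3 = 24; p_4 = 112; q_4 = 172; s_4 = 148; t_4 = 296; a_5 = 308; b_5 = 200; c_5 = 60; s_6 = 292; t_6 = 272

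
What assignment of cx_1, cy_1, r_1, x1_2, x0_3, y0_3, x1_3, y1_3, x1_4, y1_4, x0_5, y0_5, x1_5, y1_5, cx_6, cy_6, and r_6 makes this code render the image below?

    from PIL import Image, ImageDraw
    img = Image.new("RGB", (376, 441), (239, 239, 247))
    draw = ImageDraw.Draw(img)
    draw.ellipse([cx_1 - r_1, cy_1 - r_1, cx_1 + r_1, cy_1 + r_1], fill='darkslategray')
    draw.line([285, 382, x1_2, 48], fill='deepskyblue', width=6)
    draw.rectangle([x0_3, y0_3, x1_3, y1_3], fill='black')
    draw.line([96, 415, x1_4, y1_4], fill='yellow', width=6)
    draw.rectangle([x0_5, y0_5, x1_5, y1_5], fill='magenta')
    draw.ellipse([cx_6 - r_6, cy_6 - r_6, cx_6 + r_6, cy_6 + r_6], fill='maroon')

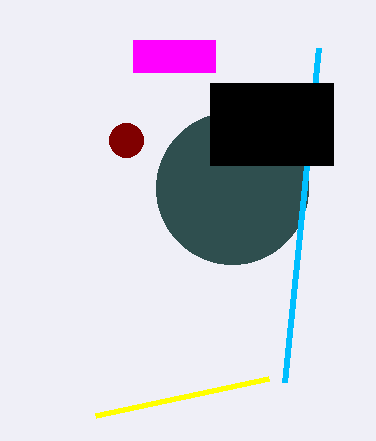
cx_1 = 232, cy_1 = 188, r_1 = 76, x1_2 = 319, x0_3 = 210, y0_3 = 83, x1_3 = 333, y1_3 = 165, x1_4 = 269, y1_4 = 378, x0_5 = 133, y0_5 = 40, x1_5 = 215, y1_5 = 72, cx_6 = 126, cy_6 = 140, r_6 = 17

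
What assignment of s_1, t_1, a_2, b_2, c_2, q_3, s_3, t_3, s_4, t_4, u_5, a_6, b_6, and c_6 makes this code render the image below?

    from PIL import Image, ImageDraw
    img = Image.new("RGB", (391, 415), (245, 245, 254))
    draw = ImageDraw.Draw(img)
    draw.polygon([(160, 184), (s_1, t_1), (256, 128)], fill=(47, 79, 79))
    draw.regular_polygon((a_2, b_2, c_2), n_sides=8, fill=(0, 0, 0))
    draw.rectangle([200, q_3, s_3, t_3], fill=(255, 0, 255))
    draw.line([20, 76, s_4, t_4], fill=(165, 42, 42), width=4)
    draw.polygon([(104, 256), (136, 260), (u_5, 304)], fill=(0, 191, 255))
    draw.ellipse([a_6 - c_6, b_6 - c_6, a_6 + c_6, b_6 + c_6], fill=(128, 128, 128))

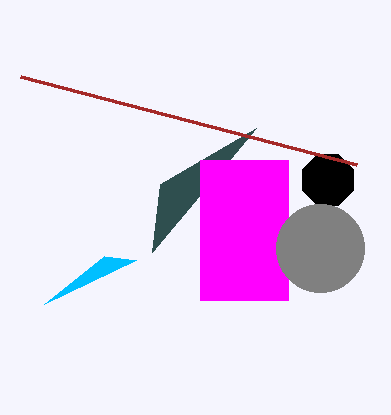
s_1 = 152, t_1 = 252, a_2 = 328, b_2 = 180, c_2 = 28, q_3 = 160, s_3 = 288, t_3 = 300, s_4 = 356, t_4 = 164, u_5 = 44, a_6 = 320, b_6 = 248, c_6 = 44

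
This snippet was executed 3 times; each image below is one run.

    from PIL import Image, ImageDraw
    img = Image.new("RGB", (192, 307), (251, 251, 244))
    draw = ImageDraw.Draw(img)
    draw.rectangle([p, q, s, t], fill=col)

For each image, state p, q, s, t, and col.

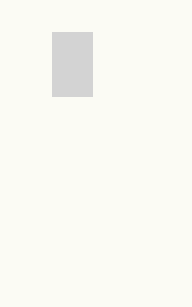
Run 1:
p = 52; q = 32; s = 92; t = 96; col = 'lightgray'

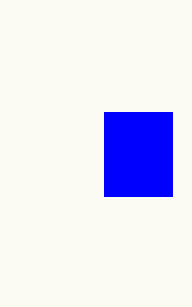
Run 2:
p = 104; q = 112; s = 172; t = 196; col = 'blue'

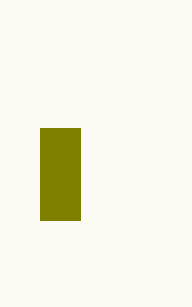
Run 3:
p = 40; q = 128; s = 80; t = 220; col = 'olive'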